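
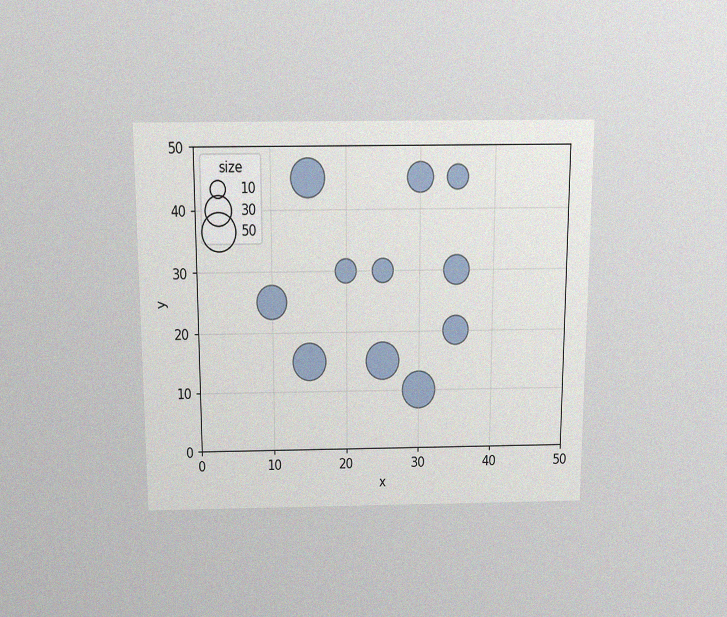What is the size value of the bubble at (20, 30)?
The chart is viewed slightly from above, with some photo noise. Matching the bubble at (20, 30) against the size legend gives 20.

20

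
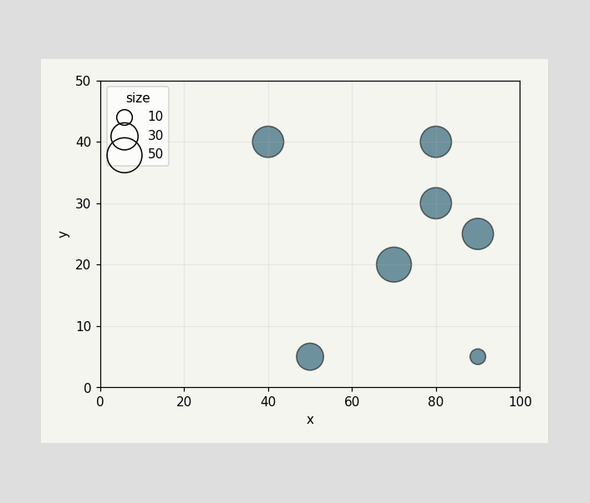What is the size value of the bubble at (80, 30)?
40

Matching the bubble at (80, 30) against the size legend gives 40.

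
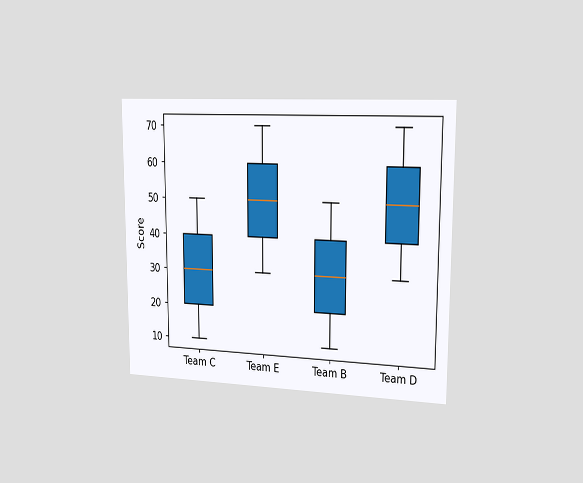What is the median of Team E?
The chart is viewed slightly from the right. The median line in the Team E box sits at 50.

50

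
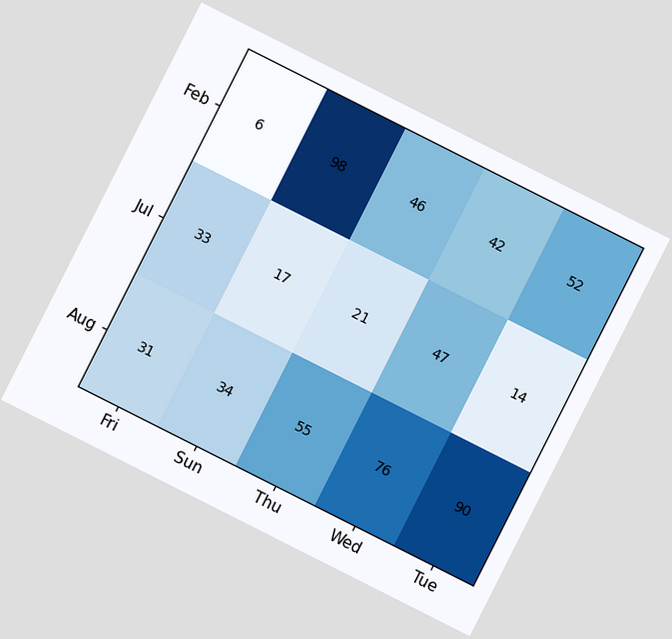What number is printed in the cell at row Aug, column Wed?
76

The chart is tilted about 27° clockwise. The (Aug, Wed) cell reads 76.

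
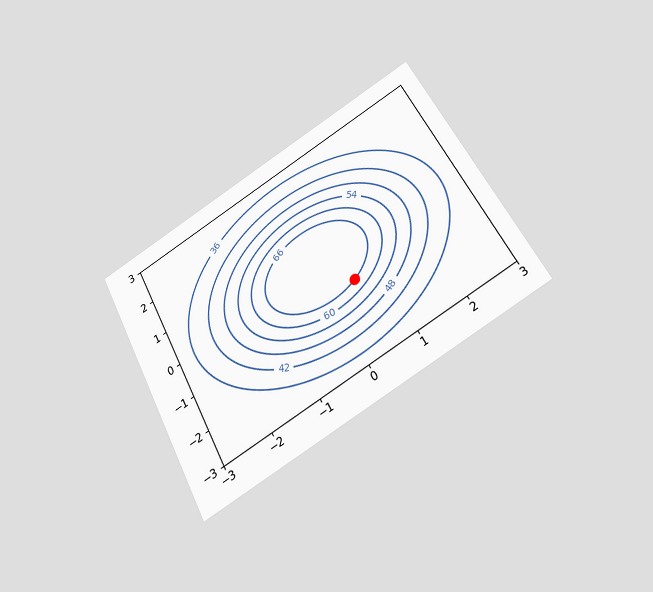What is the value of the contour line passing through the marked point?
The chart is tilted about 28° counter-clockwise and viewed slightly from below. The marked point sits on the contour labelled 66.

66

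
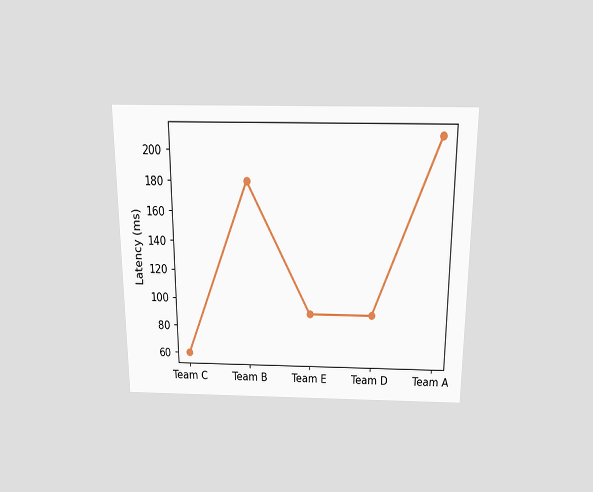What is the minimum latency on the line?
60ms

The chart is viewed slightly from above. The lowest point is at Team C, and reading across to the y-axis gives 60ms.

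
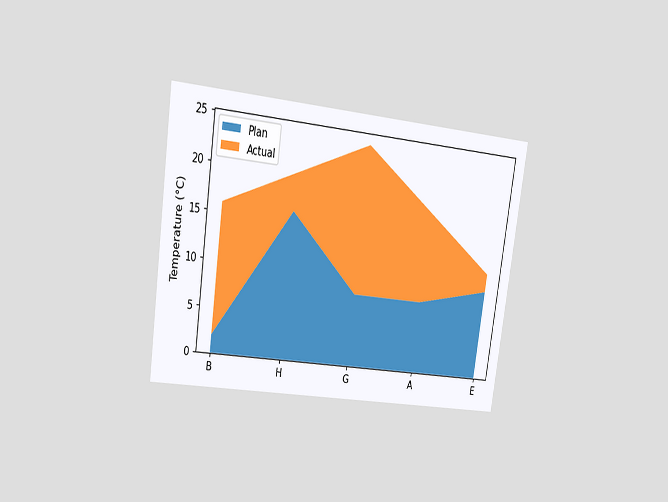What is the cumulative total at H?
The chart is tilted about 8° clockwise and viewed at a slight angle. The stacked total at H reaches 20°C.

20°C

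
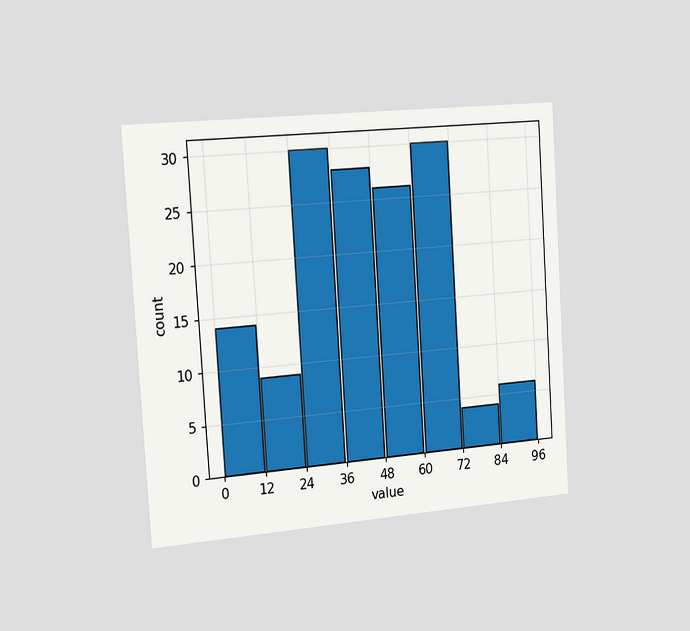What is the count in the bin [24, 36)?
30

The chart is tilted about 4° counter-clockwise and viewed slightly from the left. The [24, 36) bin has height 30.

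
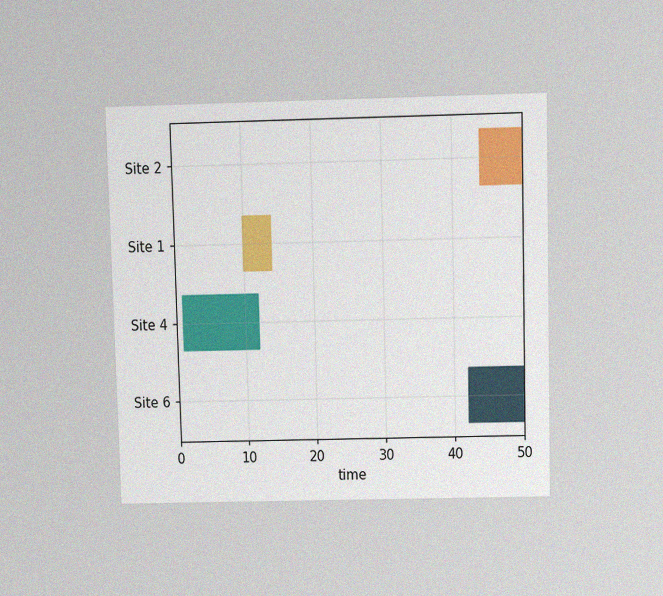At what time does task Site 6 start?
The chart is viewed slightly from above, with some photo noise. The Site 6 bar begins at t=42.

42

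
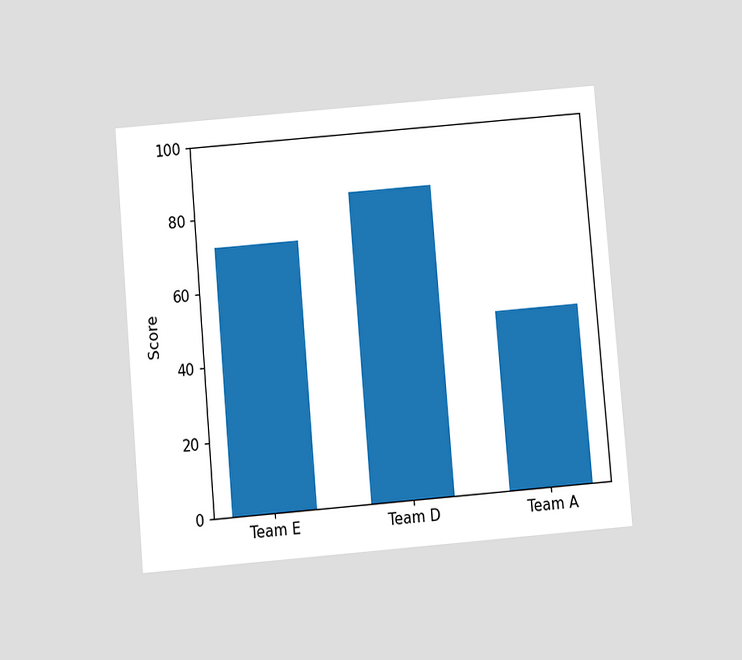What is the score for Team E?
72

The chart is tilted about 5° counter-clockwise and viewed slightly from below. Reading along the chart's y-axis, the Team E bar reaches 72.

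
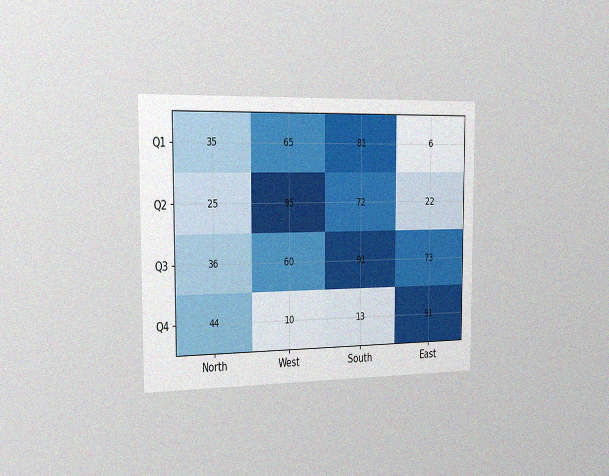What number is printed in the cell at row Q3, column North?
The chart is viewed slightly from the left, with some photo noise. The (Q3, North) cell reads 36.

36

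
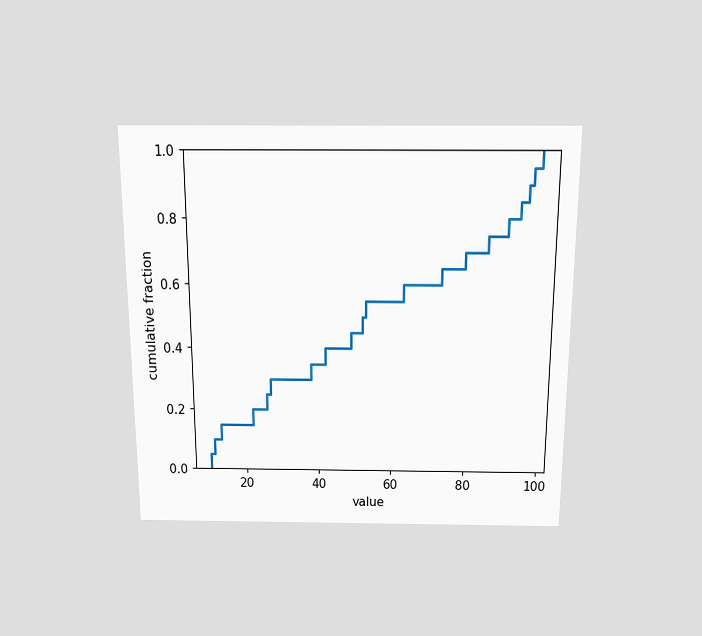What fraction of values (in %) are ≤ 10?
5%

The chart is viewed slightly from above. At x=10 the ECDF step is at 5%.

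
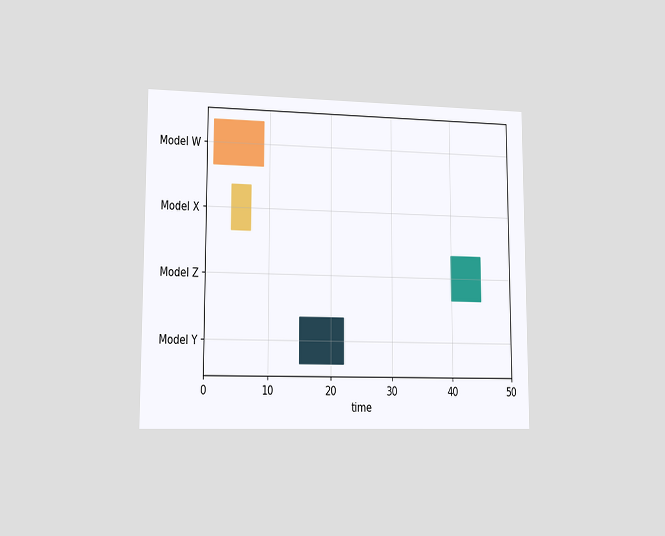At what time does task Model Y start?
15

The chart is viewed slightly from the left. The Model Y bar begins at t=15.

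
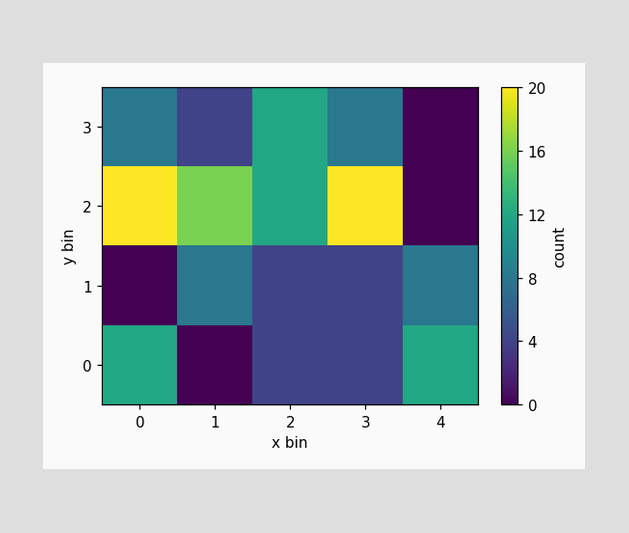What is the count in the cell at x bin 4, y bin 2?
Matching the cell (4, 2) against the colorbar gives 0.

0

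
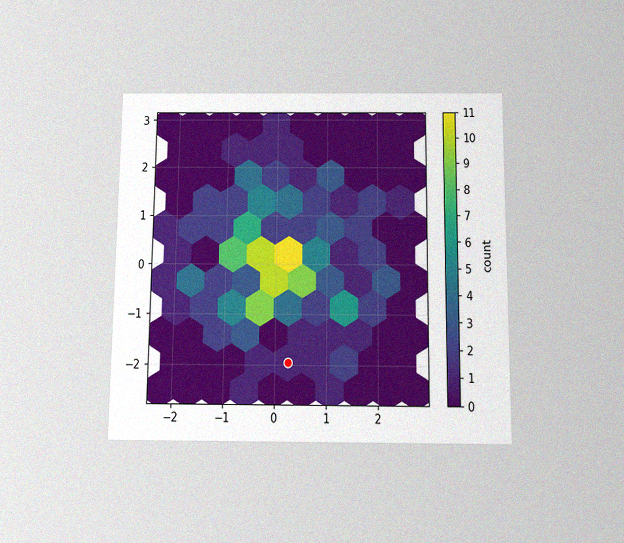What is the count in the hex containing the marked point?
1

The chart is viewed slightly from below, with some photo noise. The marked hex reads 1 on the colorbar.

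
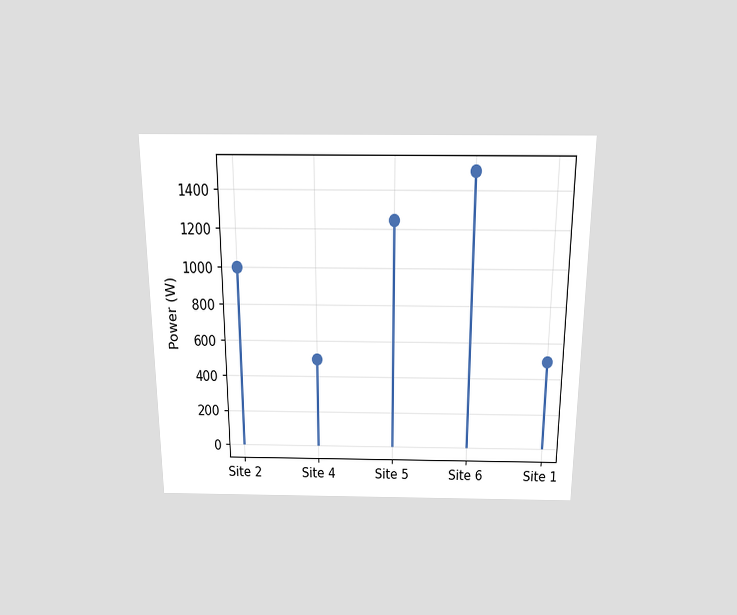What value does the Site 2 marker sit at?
1000W

The chart is viewed slightly from above. The Site 2 marker sits at 1000W.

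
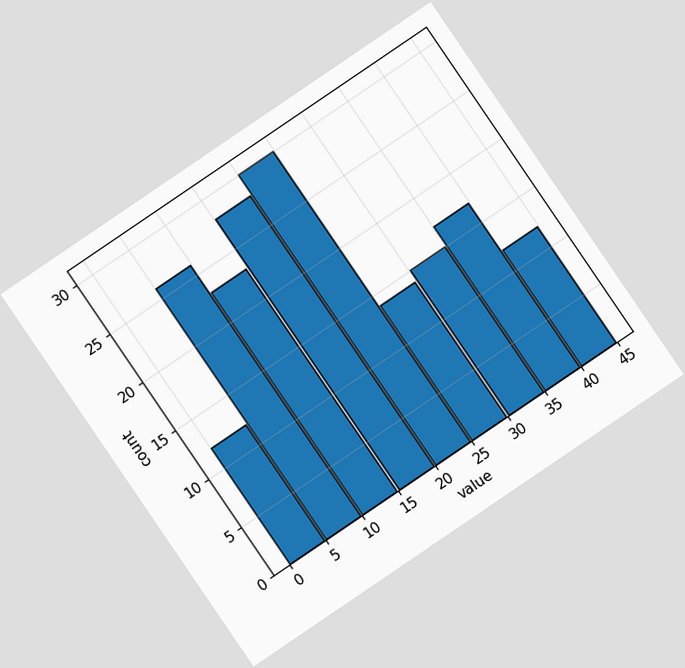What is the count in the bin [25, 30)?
14

The chart is tilted about 34° counter-clockwise. The [25, 30) bin has height 14.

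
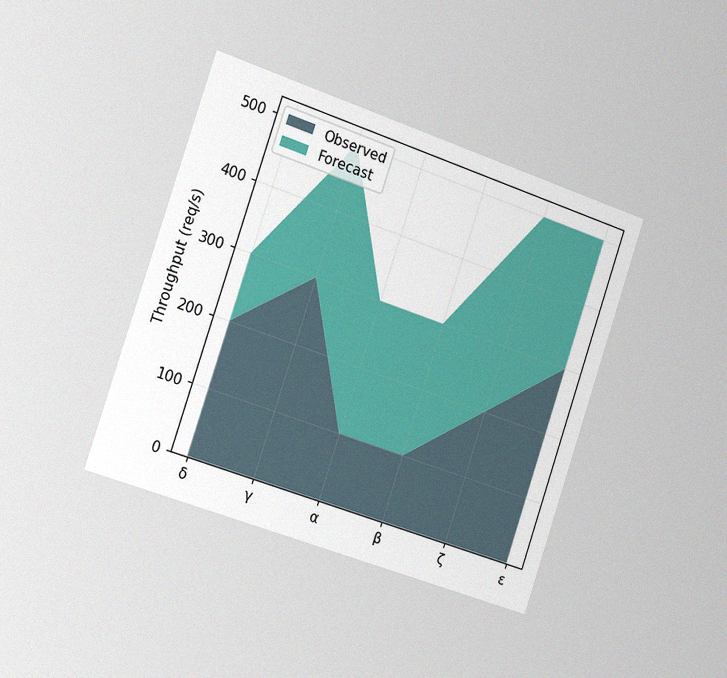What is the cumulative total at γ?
The chart is tilted about 19° clockwise and viewed slightly from the left, with some photo noise. The stacked total at γ reaches 500req/s.

500req/s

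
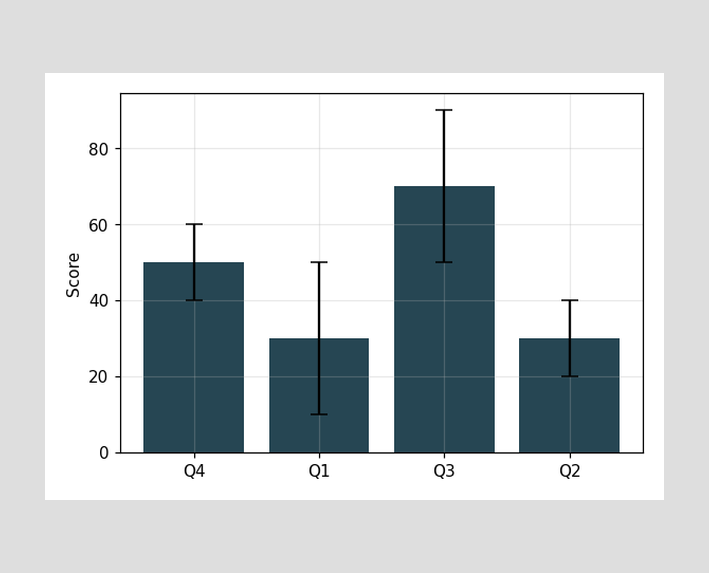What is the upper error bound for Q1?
50

The Q1 bar's upper whisker reaches 50.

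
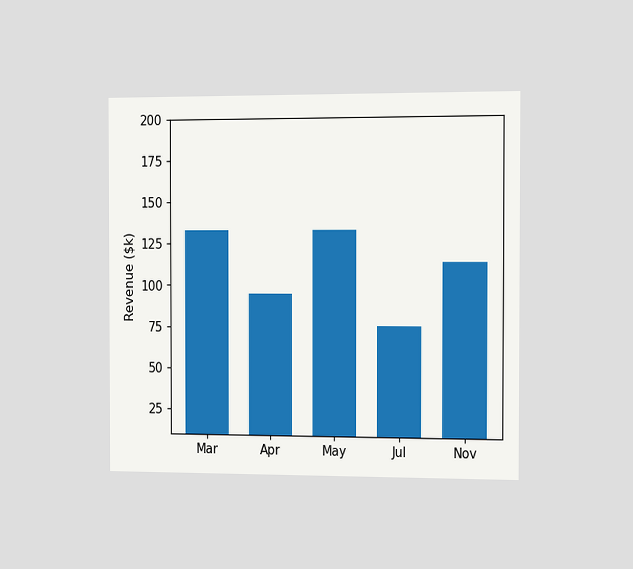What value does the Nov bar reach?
The chart is viewed slightly from the right. Reading along the chart's y-axis, the Nov bar reaches $114k.

$114k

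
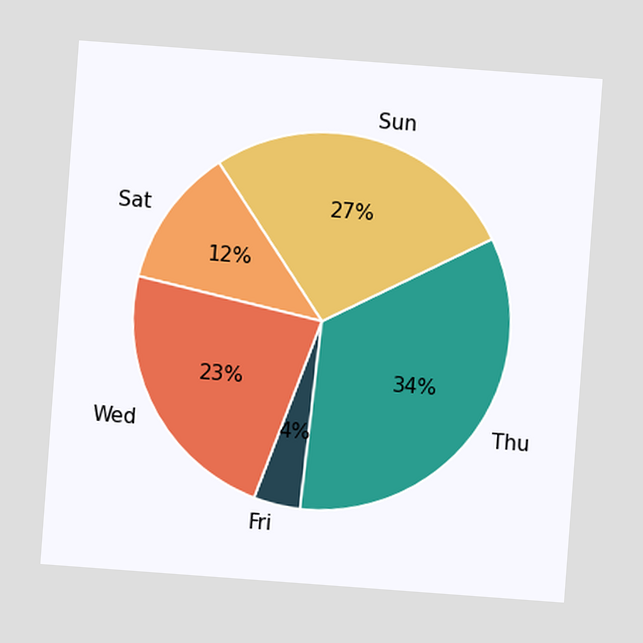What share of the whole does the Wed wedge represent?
The chart is tilted about 4° clockwise. The Wed slice takes up 23% of the pie.

23%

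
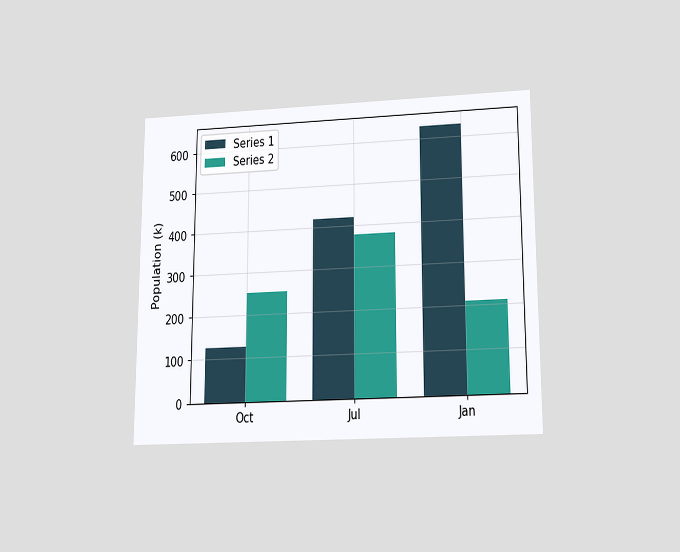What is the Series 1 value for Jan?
The chart is viewed slightly from below. The Series 1 bar at Jan reaches 630k on the y-axis.

630k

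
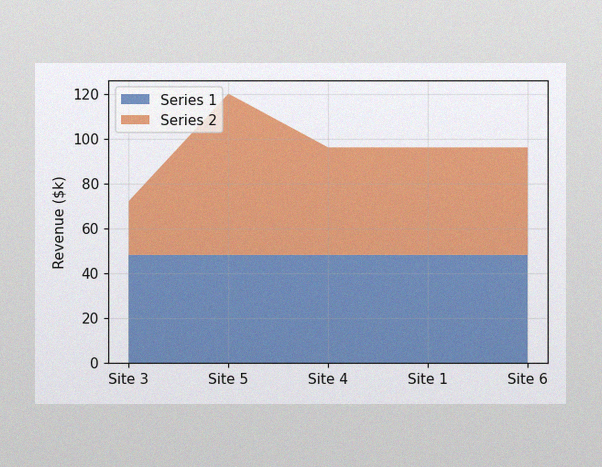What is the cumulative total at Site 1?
$96k

The image has some photo noise and uneven lighting. The stacked total at Site 1 reaches $96k.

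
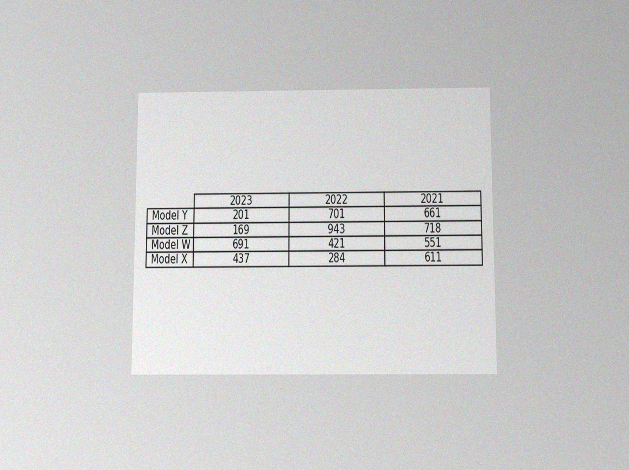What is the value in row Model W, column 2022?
The chart is viewed slightly from below, with some photo noise. The (Model W, 2022) cell reads 421.

421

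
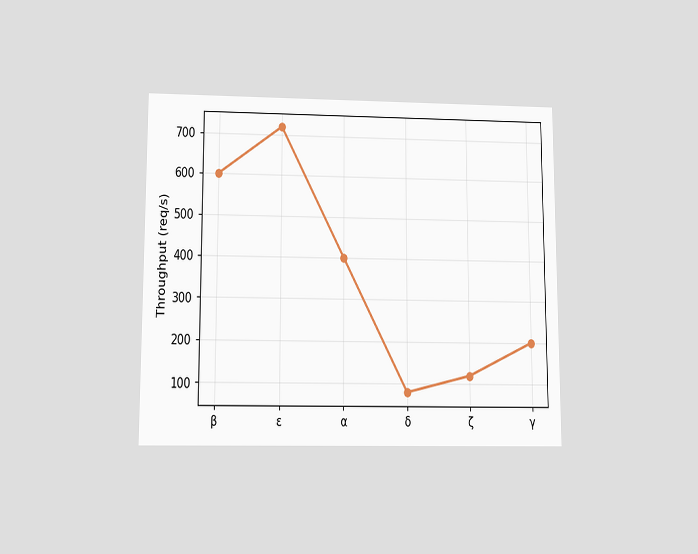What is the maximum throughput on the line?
The chart is viewed slightly from below. The highest point is at ε, and reading across to the y-axis gives 720req/s.

720req/s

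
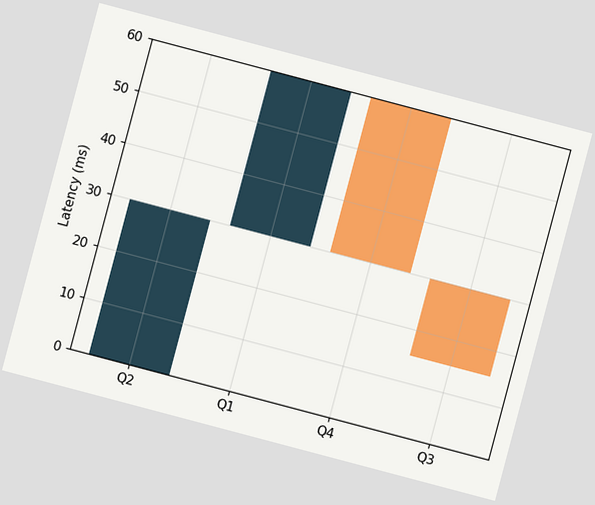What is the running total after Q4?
30ms

The chart is tilted about 15° clockwise. After Q4 the running total reaches 30ms.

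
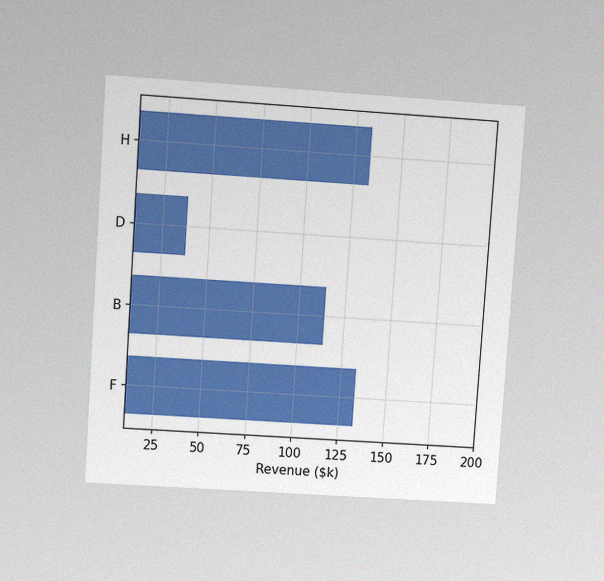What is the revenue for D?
The chart is tilted about 4° clockwise and viewed at a slight angle, with some photo noise. Reading along the chart's x-axis, the D bar reaches $38k.

$38k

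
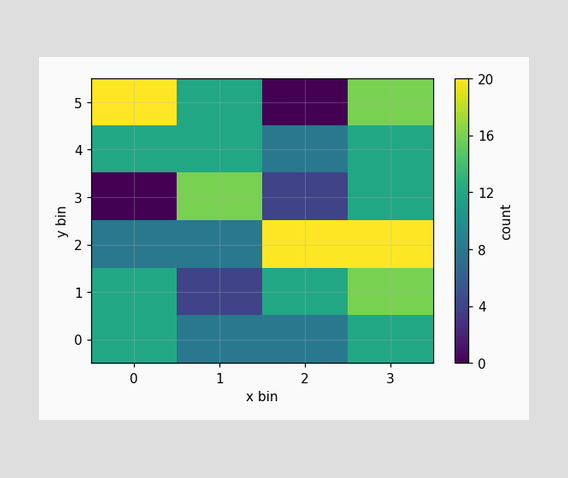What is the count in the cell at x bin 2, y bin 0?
8

Matching the cell (2, 0) against the colorbar gives 8.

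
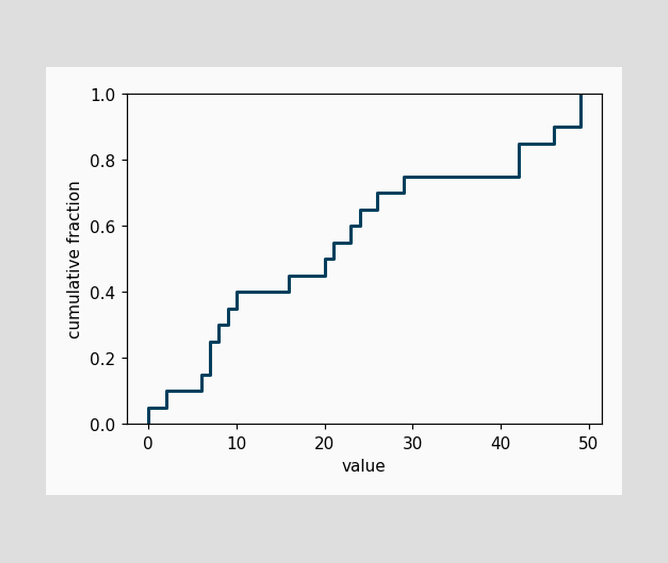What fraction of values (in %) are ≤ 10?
40%

At x=10 the ECDF step is at 40%.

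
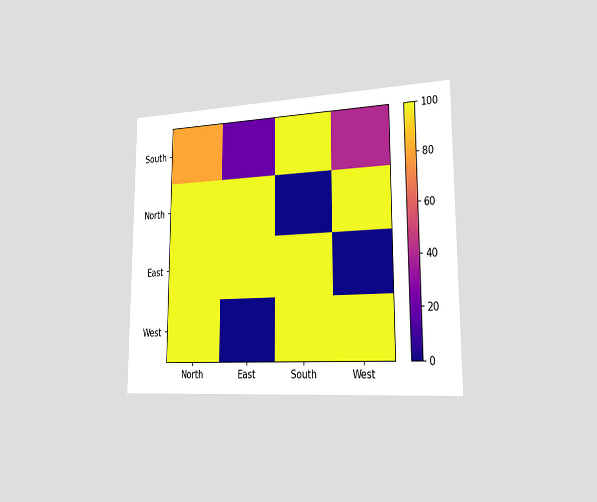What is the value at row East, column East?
The chart is viewed slightly from the right. Matching cell (East, East) against the colorbar gives 100.

100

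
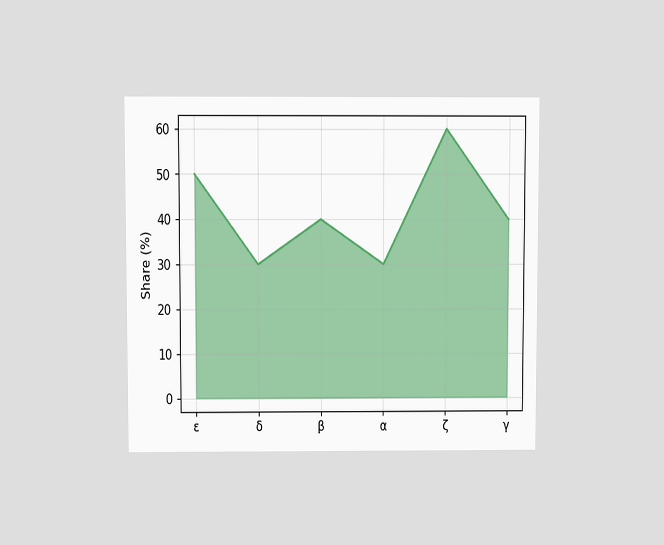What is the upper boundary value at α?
The chart is viewed slightly from above. At α the upper boundary is at 30%.

30%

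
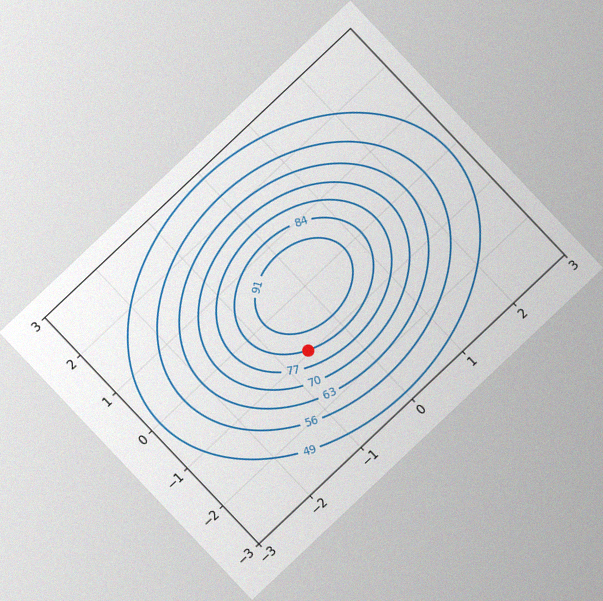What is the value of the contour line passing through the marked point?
The chart is tilted about 43° counter-clockwise, with some photo noise. The marked point sits on the contour labelled 84.

84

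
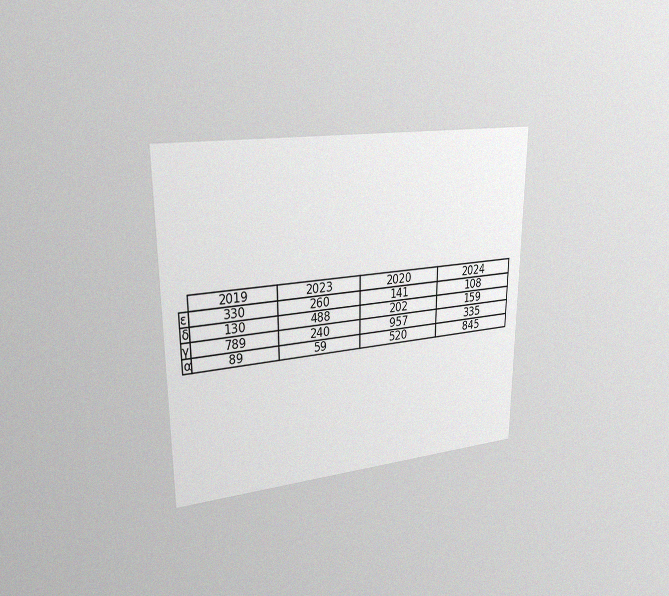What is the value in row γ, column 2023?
The chart is viewed slightly from the left, with some photo noise. The (γ, 2023) cell reads 240.

240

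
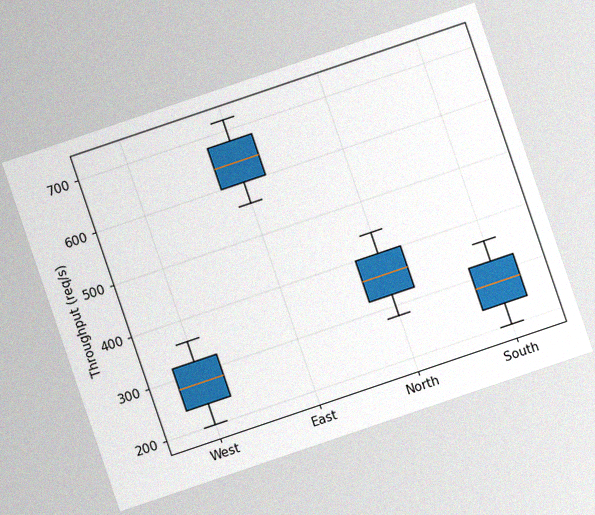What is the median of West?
The chart is tilted about 19° counter-clockwise, with some photo noise. The median line in the West box sits at 280req/s.

280req/s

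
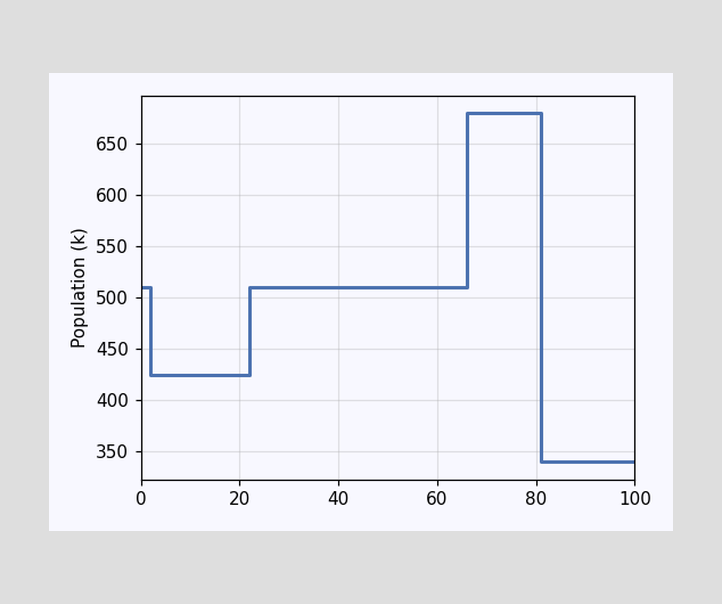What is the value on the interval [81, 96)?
On [81, 96) the step sits at 340k.

340k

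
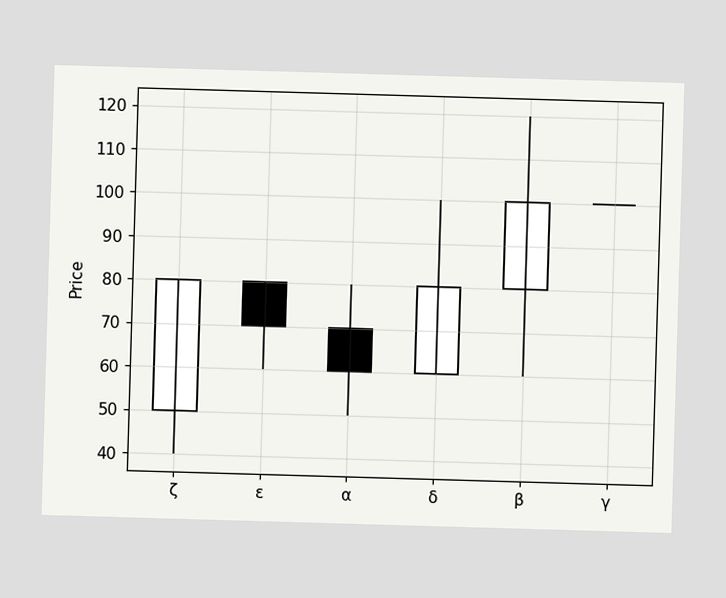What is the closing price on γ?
100

The γ candle closes at 100.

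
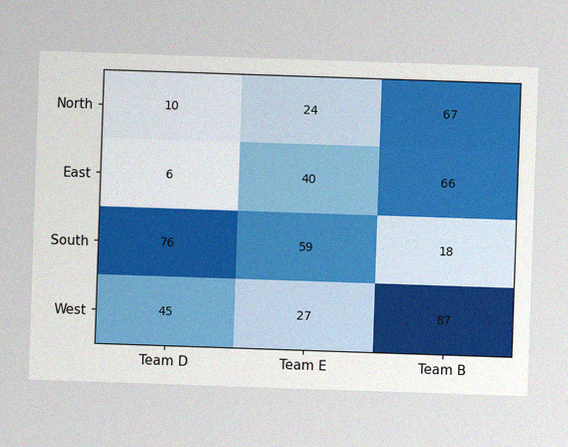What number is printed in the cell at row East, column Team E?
The image has some photo noise and uneven lighting. The (East, Team E) cell reads 40.

40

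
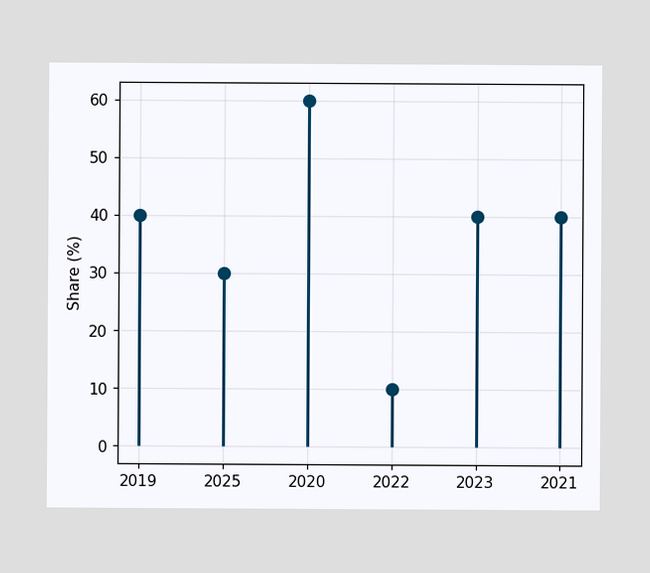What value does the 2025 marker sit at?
The 2025 marker sits at 30%.

30%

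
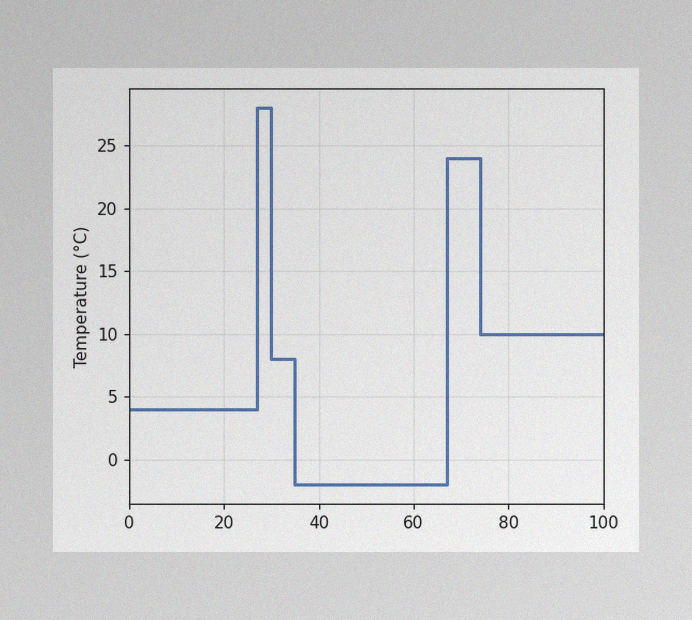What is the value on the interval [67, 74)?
24°C

The image has some photo noise and uneven lighting. On [67, 74) the step sits at 24°C.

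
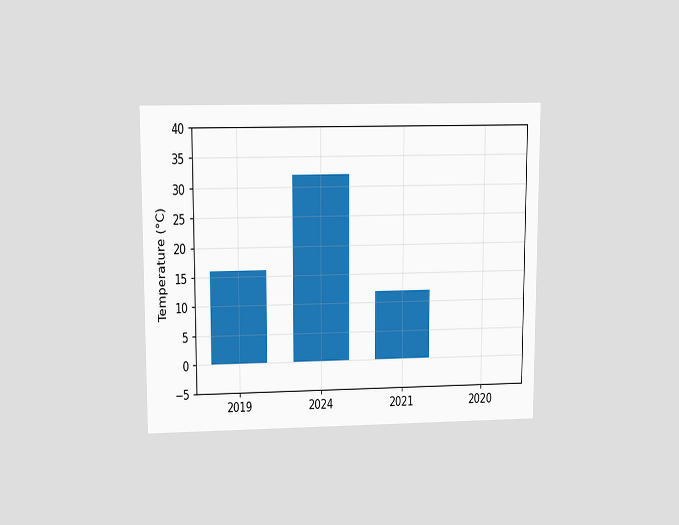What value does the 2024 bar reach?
The chart is viewed slightly from above. Reading along the chart's y-axis, the 2024 bar reaches 32°C.

32°C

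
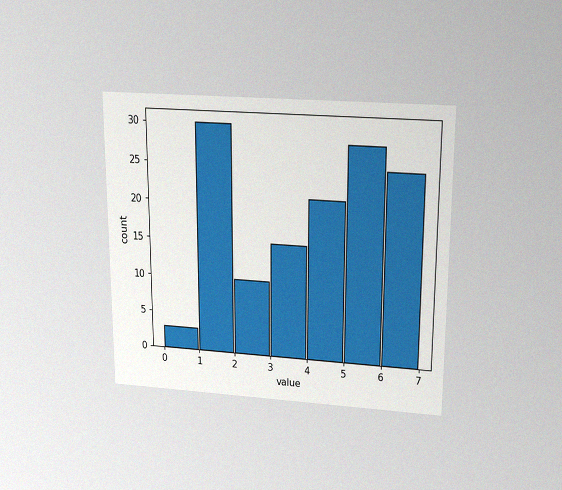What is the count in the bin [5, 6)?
The chart is viewed slightly from above, with some photo noise. The [5, 6) bin has height 28.

28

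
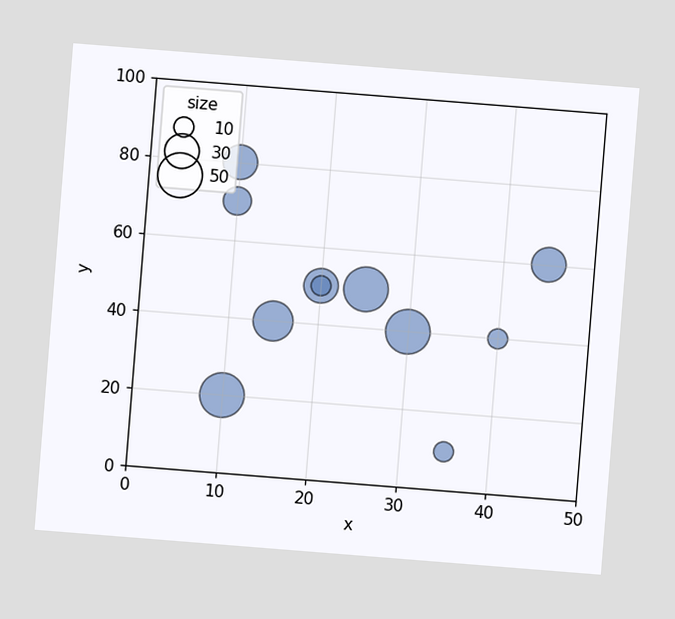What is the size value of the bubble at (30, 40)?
50

The chart is tilted about 5° clockwise. Matching the bubble at (30, 40) against the size legend gives 50.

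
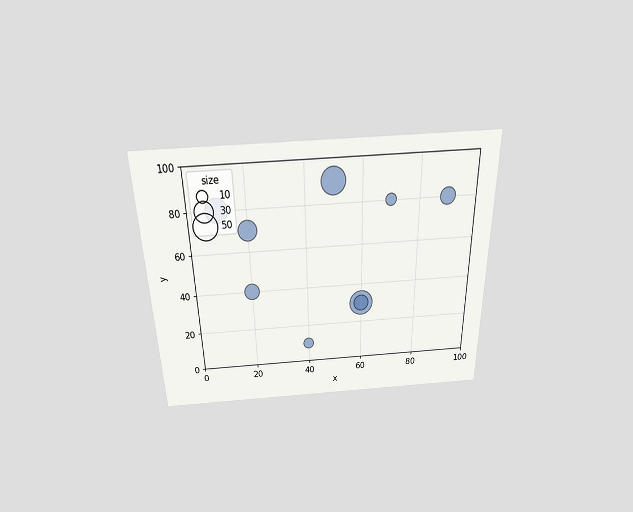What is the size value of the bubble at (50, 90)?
50

The chart is viewed slightly from above. Matching the bubble at (50, 90) against the size legend gives 50.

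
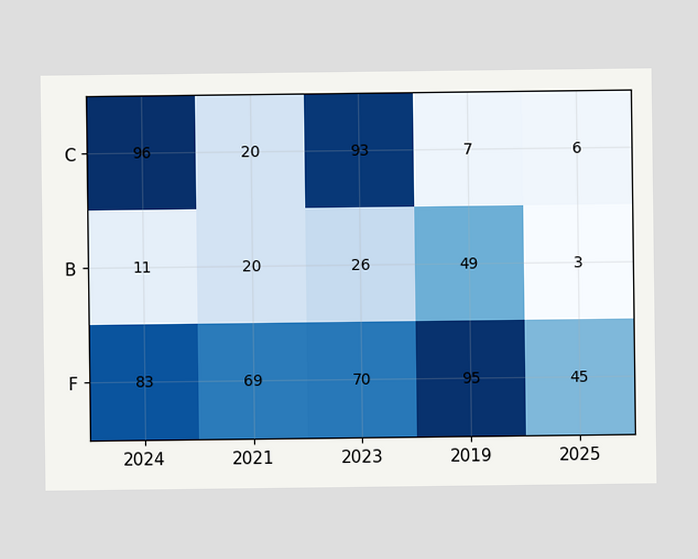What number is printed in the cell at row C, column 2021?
The (C, 2021) cell reads 20.

20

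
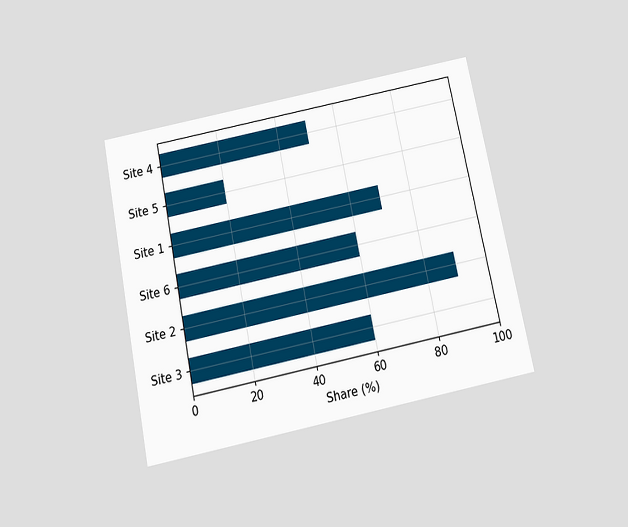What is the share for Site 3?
The chart is tilted about 12° counter-clockwise and viewed slightly from below. Reading along the chart's x-axis, the Site 3 bar reaches 60%.

60%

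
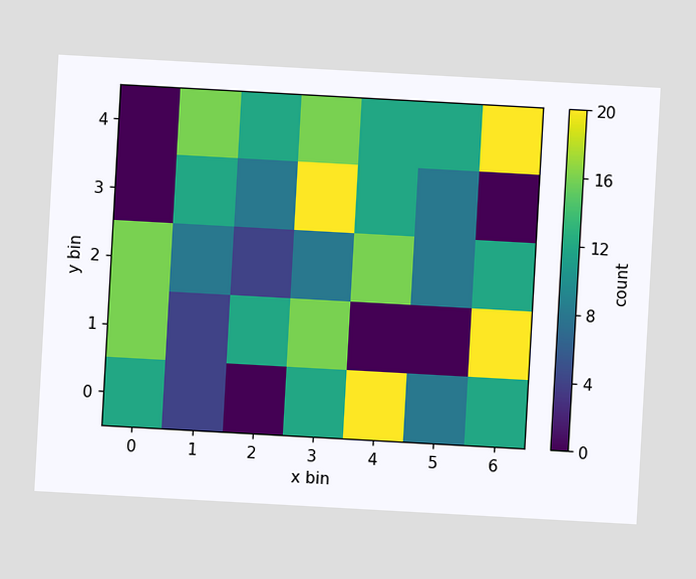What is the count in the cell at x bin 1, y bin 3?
The chart is tilted about 3° clockwise. Matching the cell (1, 3) against the colorbar gives 12.

12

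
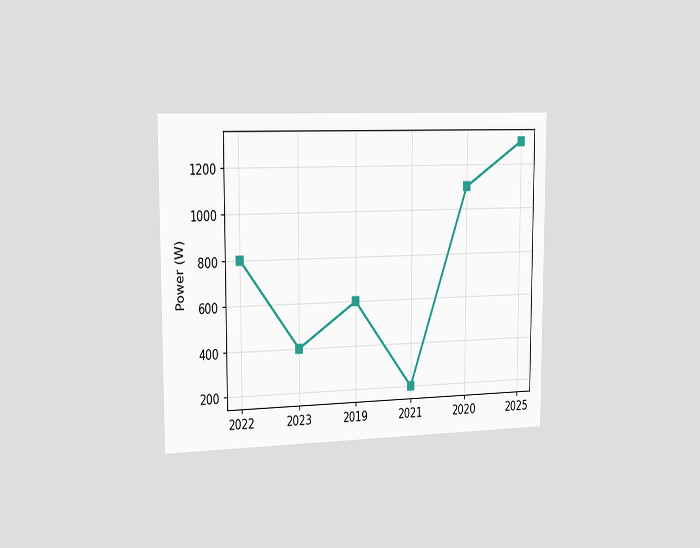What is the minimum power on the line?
The chart is viewed slightly from the left. The lowest point is at 2021, and reading across to the y-axis gives 200W.

200W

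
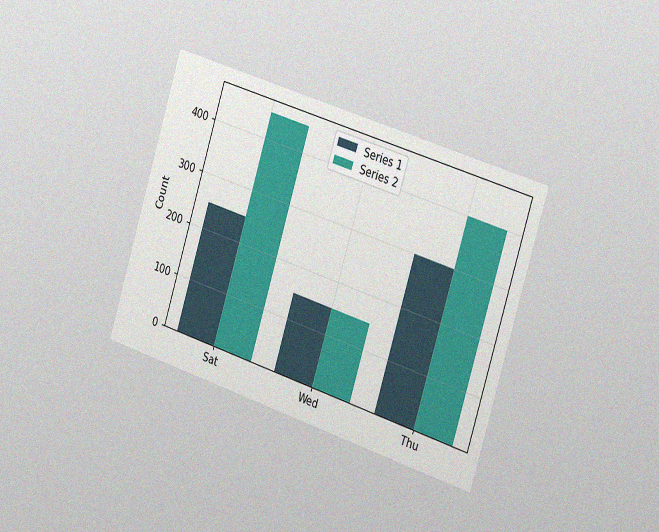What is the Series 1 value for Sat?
250

The chart is tilted about 18° clockwise and viewed slightly from the right, with some photo noise. The Series 1 bar at Sat reaches 250 on the y-axis.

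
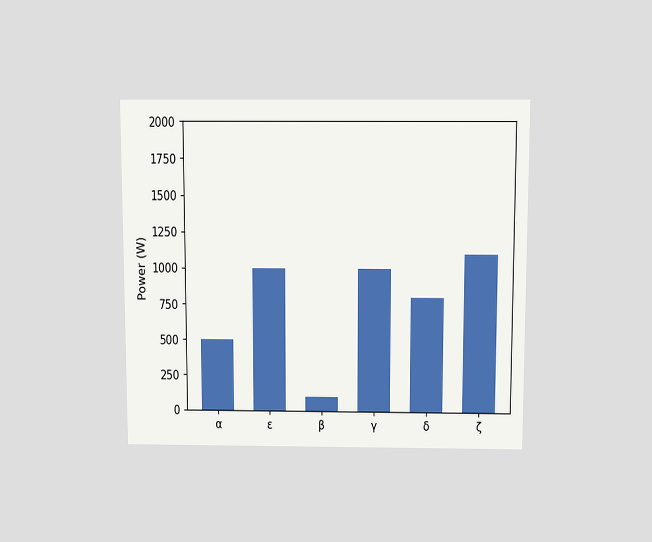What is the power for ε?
The chart is viewed slightly from above. Reading along the chart's y-axis, the ε bar reaches 1000W.

1000W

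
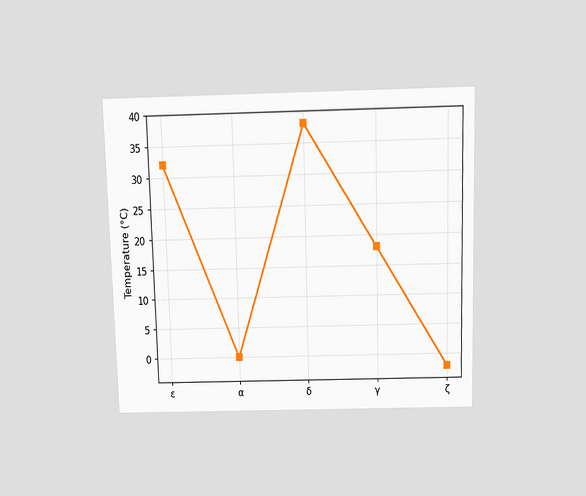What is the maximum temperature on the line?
38°C

The chart is viewed slightly from above. The highest point is at δ, and reading across to the y-axis gives 38°C.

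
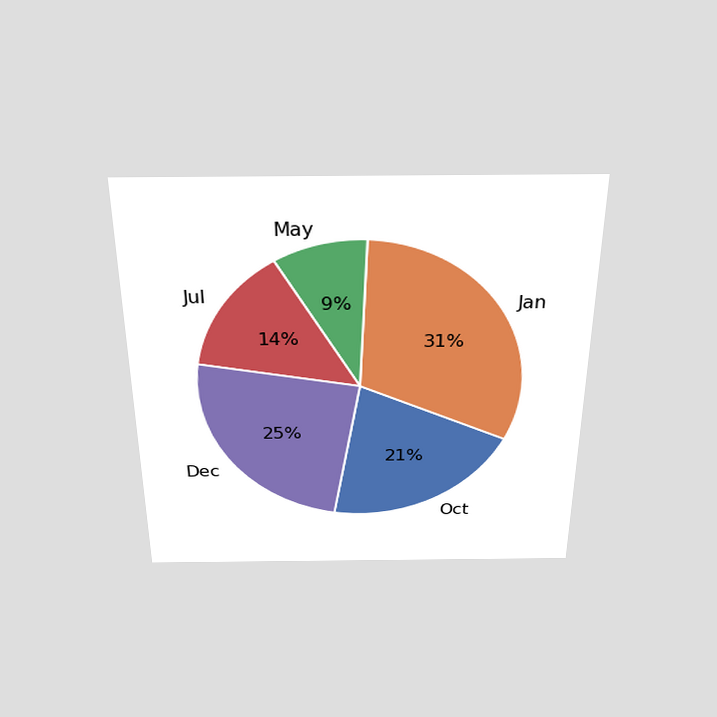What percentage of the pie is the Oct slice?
The chart is viewed slightly from above. The Oct slice takes up 21% of the pie.

21%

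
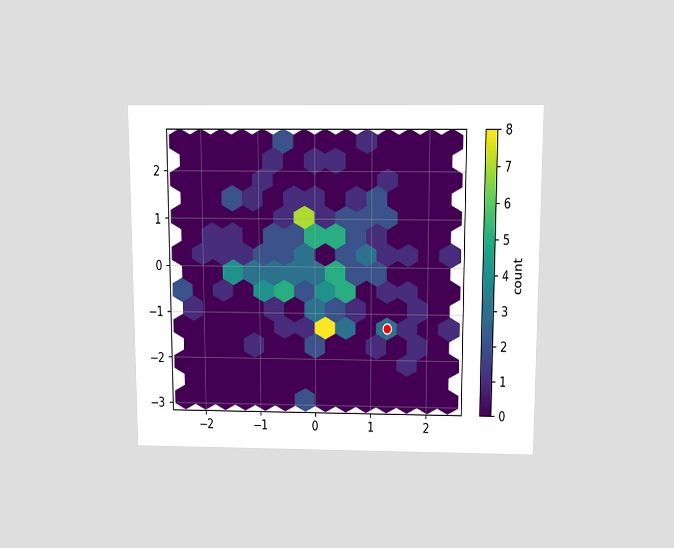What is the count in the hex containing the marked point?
The chart is viewed slightly from above. The marked hex reads 3 on the colorbar.

3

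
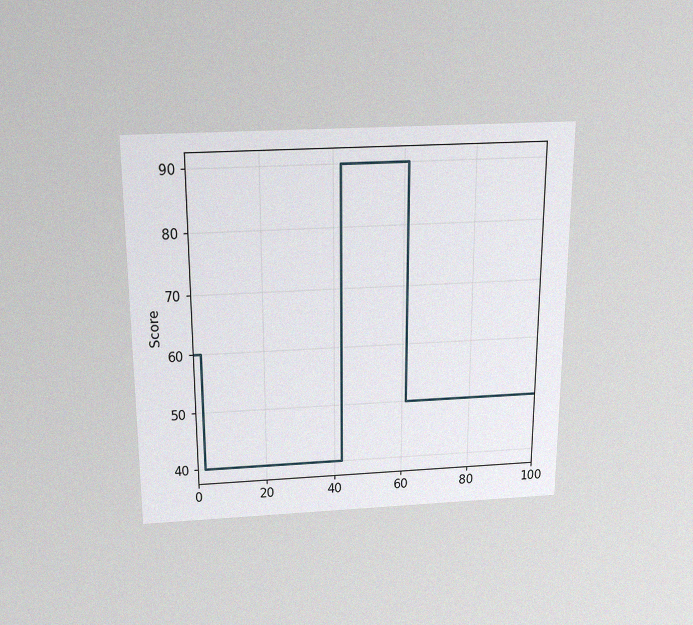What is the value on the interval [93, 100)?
The chart is viewed slightly from above, with some photo noise. On [93, 100) the step sits at 50.

50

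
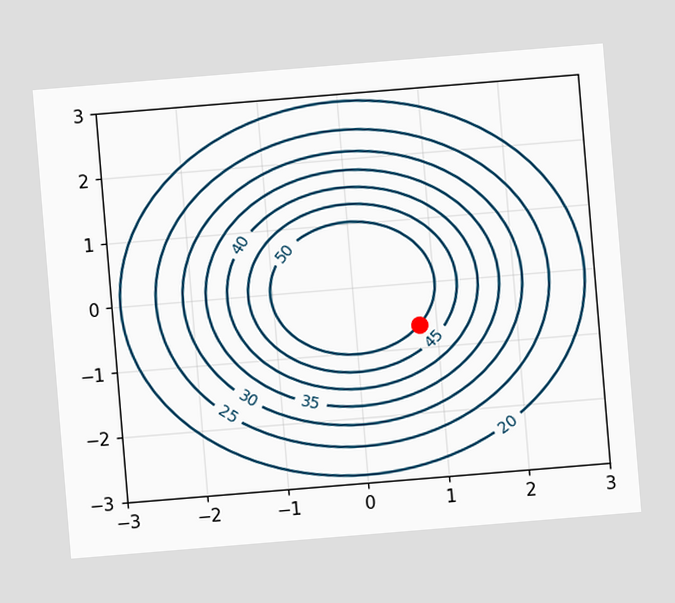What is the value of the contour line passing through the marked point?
The chart is tilted about 5° counter-clockwise. The marked point sits on the contour labelled 50.

50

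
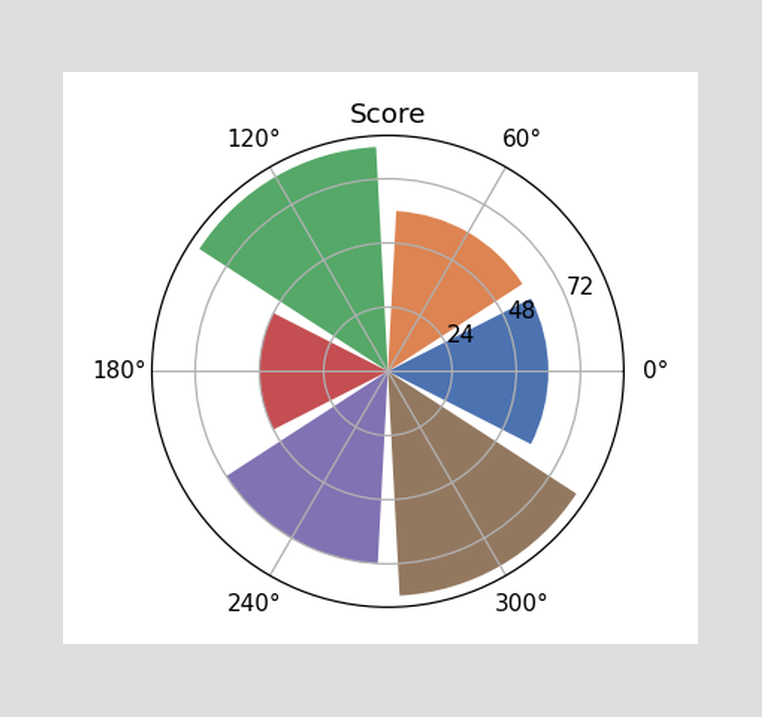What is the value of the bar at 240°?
The bar at 240° reaches 72 on the radial axis.

72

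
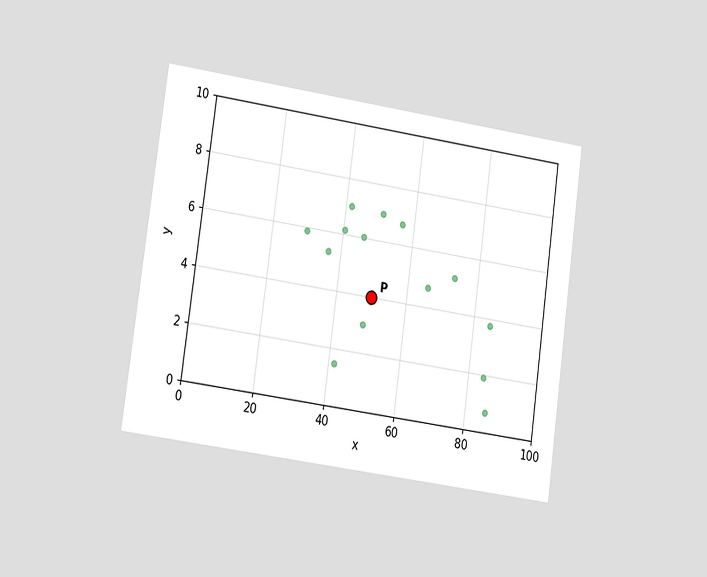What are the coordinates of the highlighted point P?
(50, 4)

The chart is tilted about 8° clockwise and viewed slightly from the left. Following the gridlines from P to each axis, P sits at (50, 4).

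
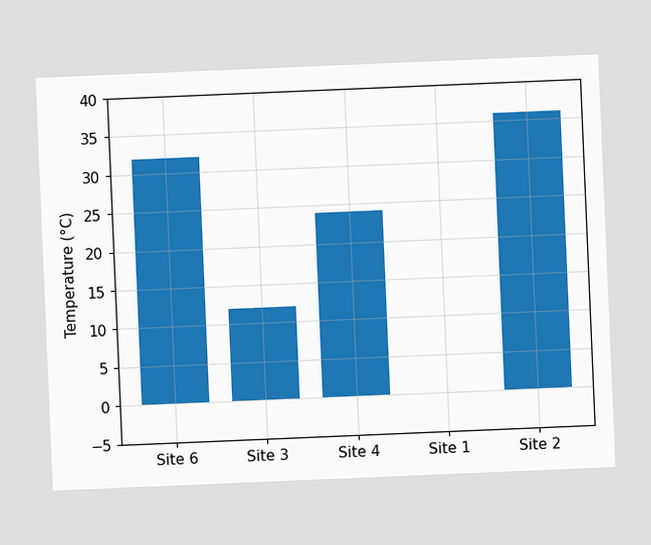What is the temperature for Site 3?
12°C

The chart is tilted about 2° counter-clockwise. Reading along the chart's y-axis, the Site 3 bar reaches 12°C.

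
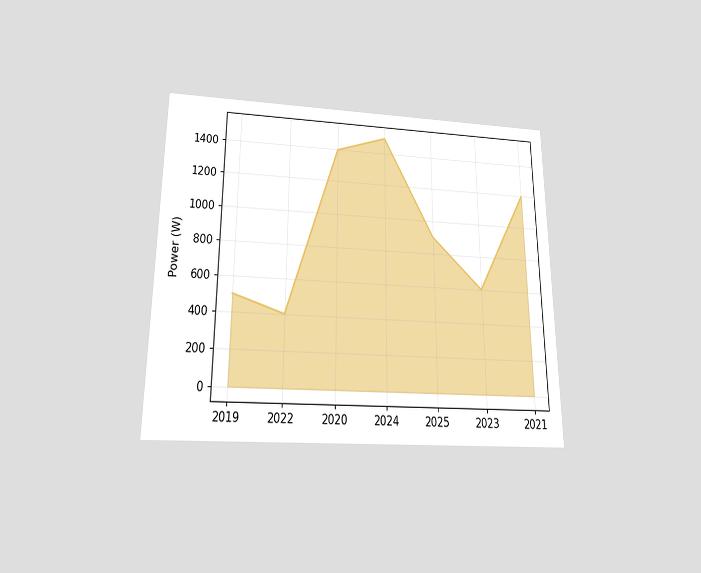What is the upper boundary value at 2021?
The chart is viewed slightly from below. At 2021 the upper boundary is at 1200W.

1200W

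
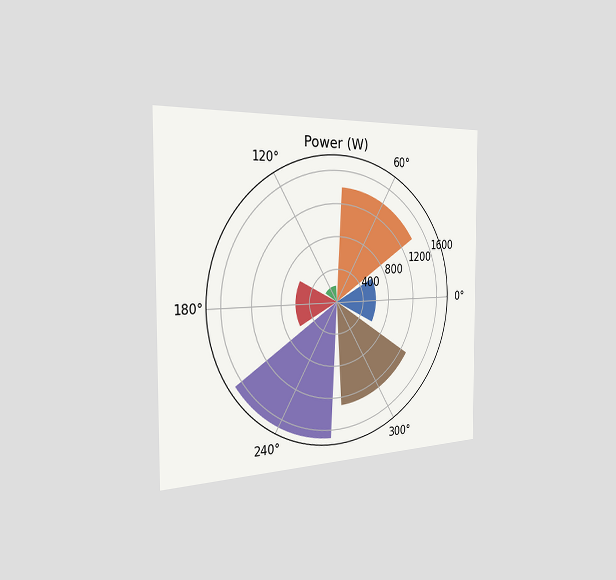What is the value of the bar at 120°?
200W

The chart is viewed slightly from the left. The bar at 120° reaches 200W on the radial axis.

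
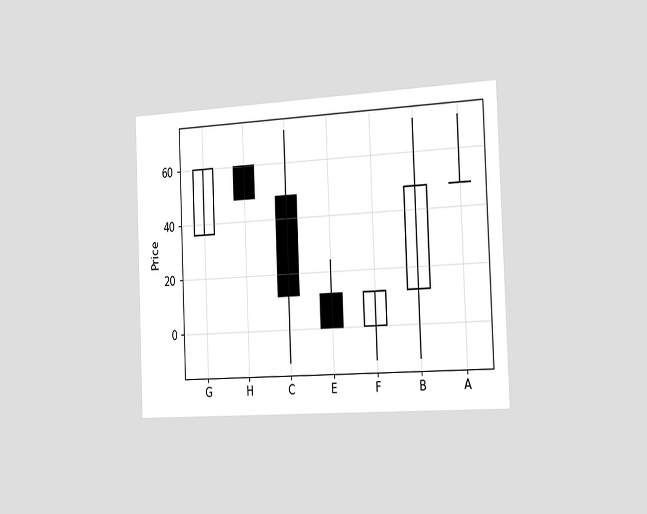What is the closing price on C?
12

The chart is tilted about 2° counter-clockwise and viewed slightly from the right. The C candle closes at 12.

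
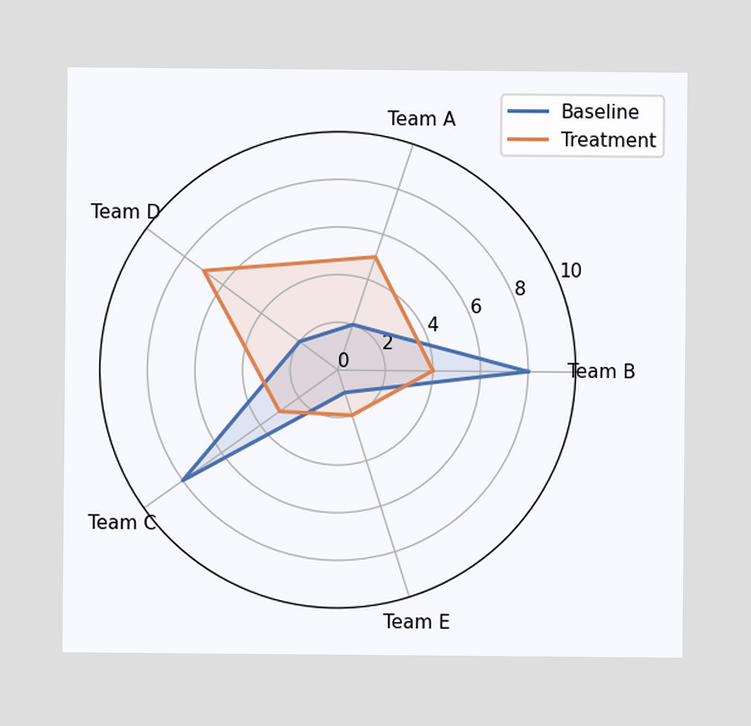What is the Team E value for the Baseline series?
On the Team E axis, Baseline reaches 1.

1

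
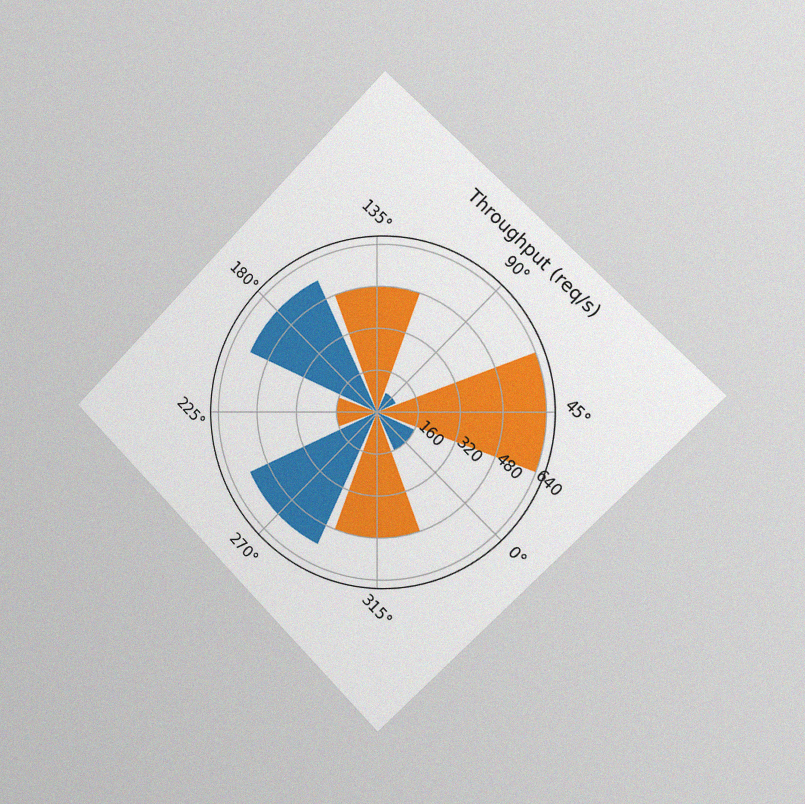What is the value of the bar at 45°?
The chart is tilted about 45° clockwise and viewed slightly from the right, with some photo noise. The bar at 45° reaches 640req/s on the radial axis.

640req/s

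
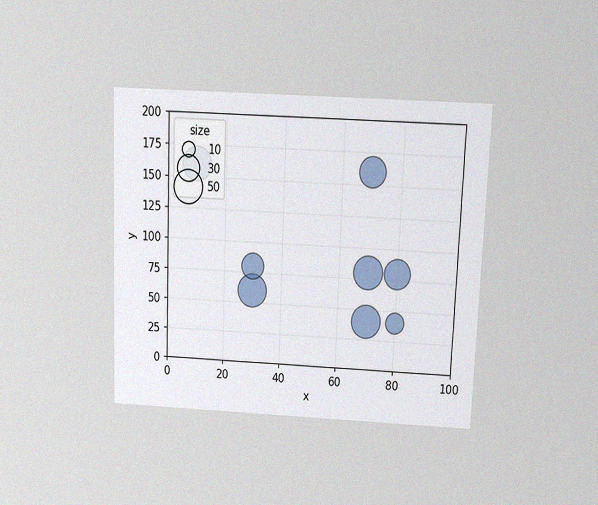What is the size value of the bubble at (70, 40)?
The chart is tilted about 2° clockwise and viewed slightly from above, with some photo noise. Matching the bubble at (70, 40) against the size legend gives 50.

50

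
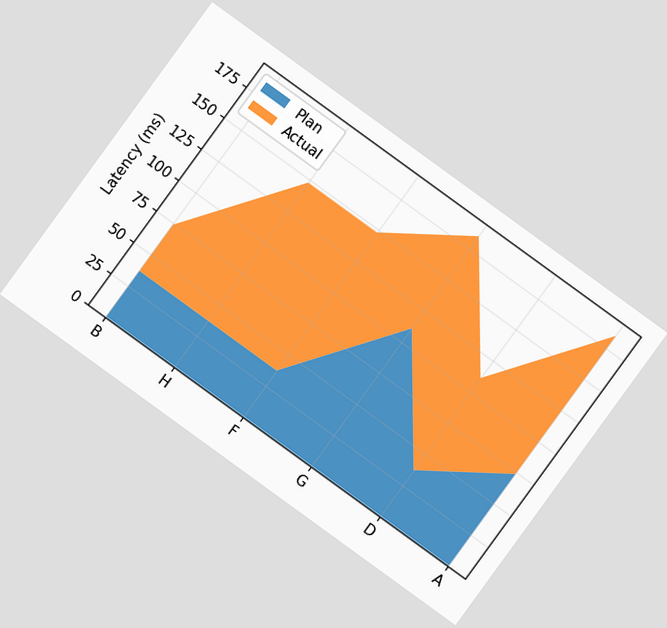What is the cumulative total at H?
The chart is tilted about 36° clockwise. The stacked total at H reaches 148ms.

148ms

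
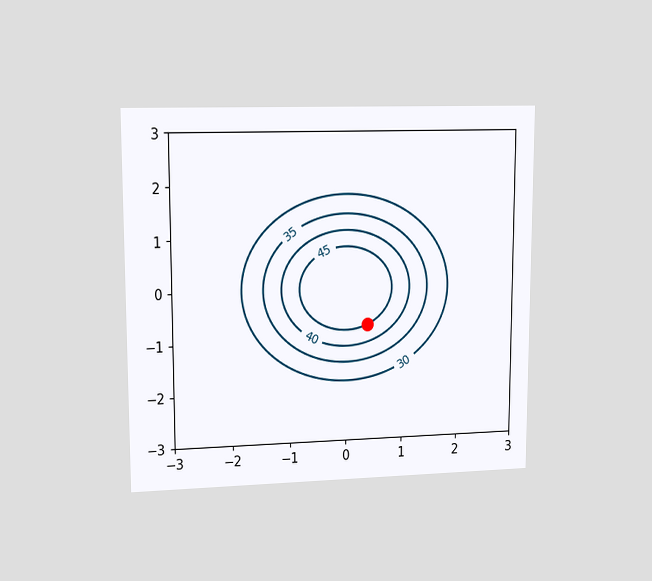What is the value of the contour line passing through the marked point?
45

The chart is viewed at a slight angle. The marked point sits on the contour labelled 45.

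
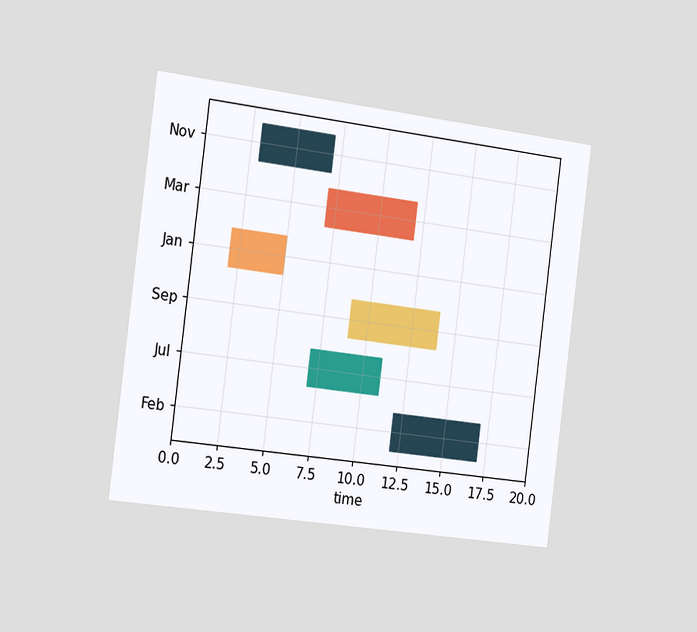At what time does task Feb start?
The chart is tilted about 7° clockwise and viewed slightly from the left. The Feb bar begins at t=12.

12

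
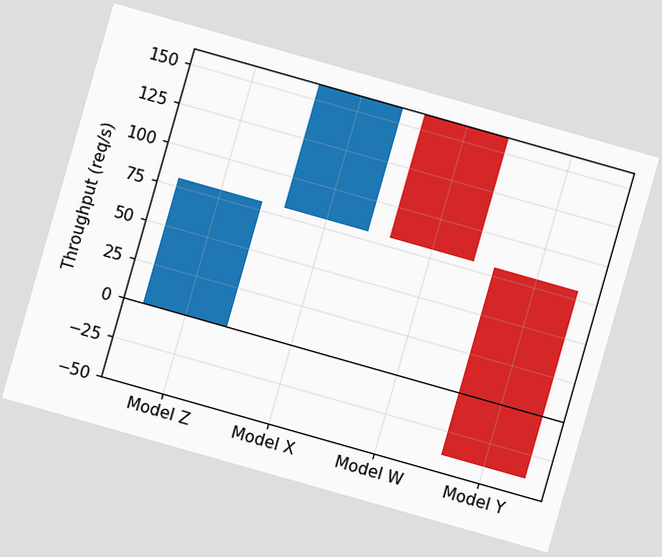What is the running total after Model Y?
The chart is tilted about 16° clockwise. After Model Y the running total reaches -40req/s.

-40req/s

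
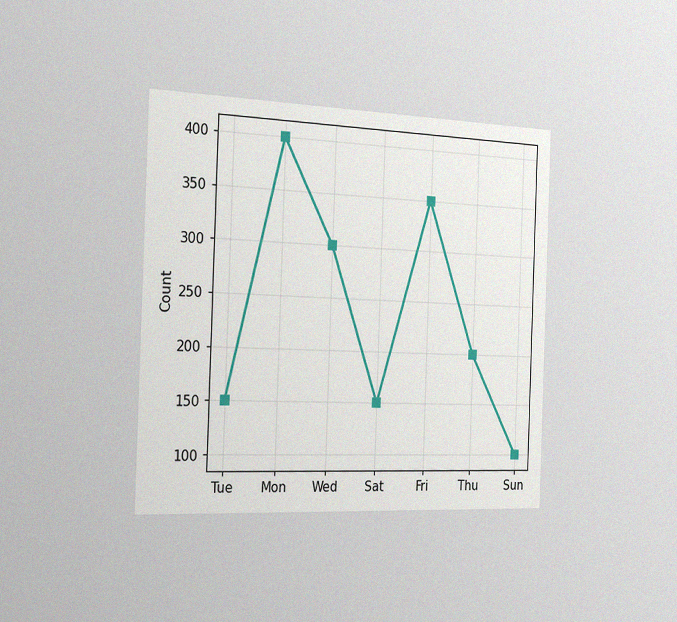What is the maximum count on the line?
The chart is tilted about 2° clockwise and viewed slightly from the left, with some photo noise. The highest point is at Mon, and reading across to the y-axis gives 400.

400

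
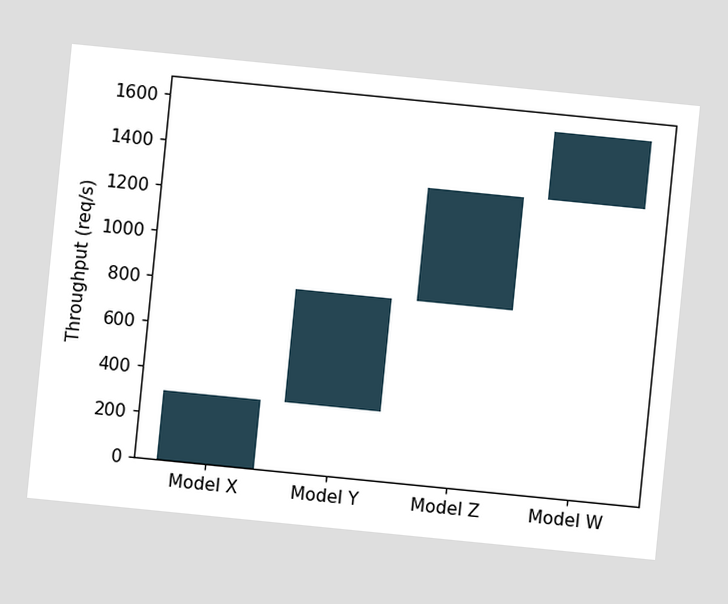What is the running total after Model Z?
The chart is tilted about 6° clockwise. After Model Z the running total reaches 1300req/s.

1300req/s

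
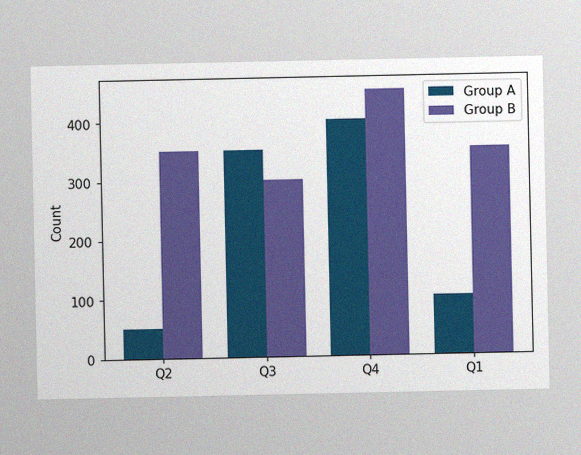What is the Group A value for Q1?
100

The image has some photo noise and uneven lighting. The Group A bar at Q1 reaches 100 on the y-axis.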